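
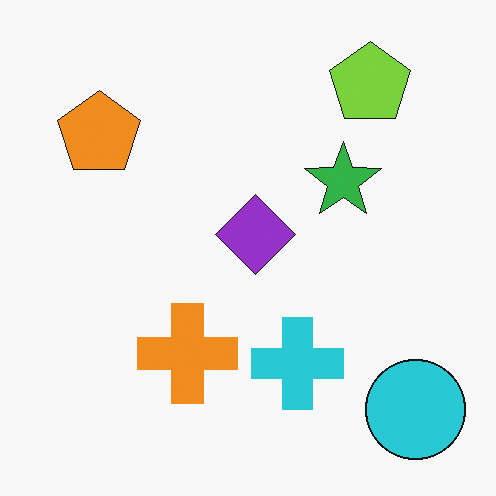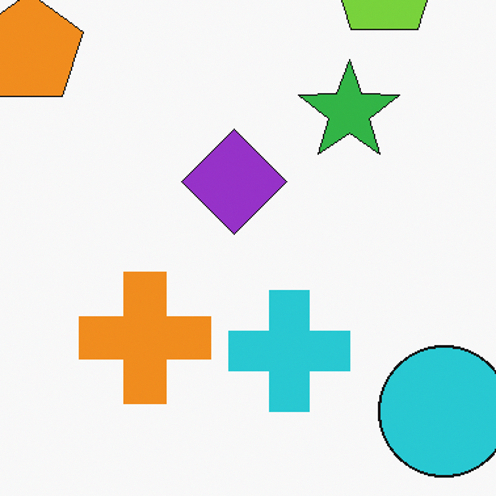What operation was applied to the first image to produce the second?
Cropped slightly and scaled back up.

The visible shapes are larger and the field of view is narrower; shapes near the original edges may be partly or wholly outside the frame — a crop-and-rescale.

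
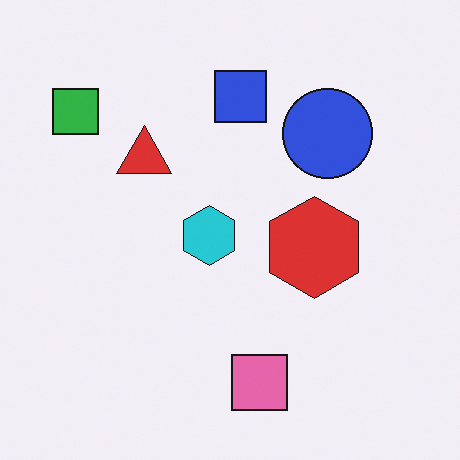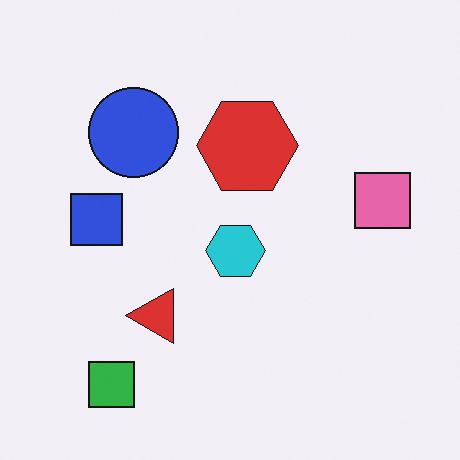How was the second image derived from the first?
This is the original image rotated 90° counter-clockwise.

The green square sits in the top-left of the first image and the bottom-left of the second — consistent with a whole-image 90° counter-clockwise rotation.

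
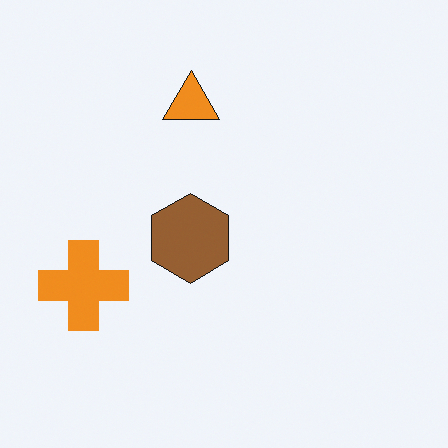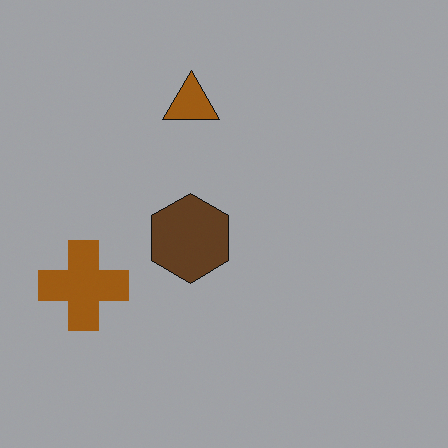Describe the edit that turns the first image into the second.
The second image is the first noticeably darkened.

Every pixel — background and shapes alike — is uniformly darkened.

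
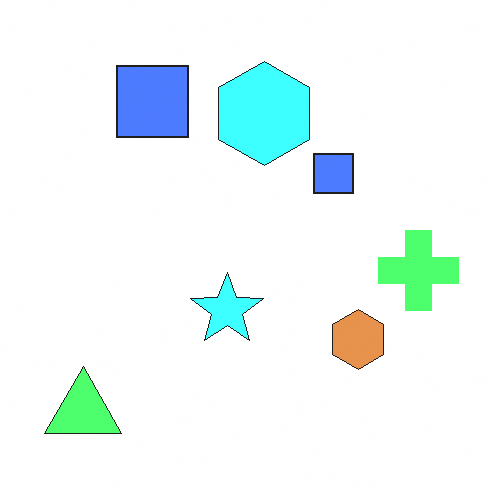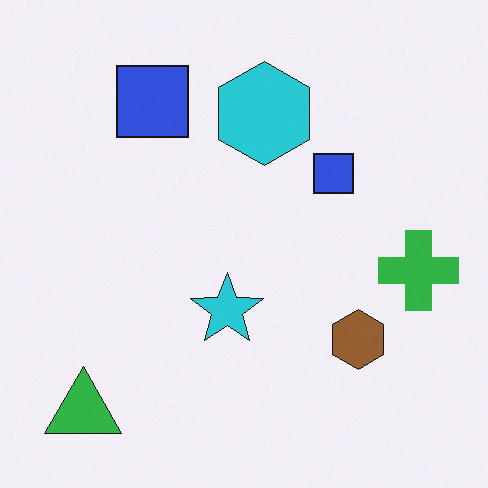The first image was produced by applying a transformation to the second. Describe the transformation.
Brightened a lot.

Every pixel — background and shapes alike — is uniformly brightened.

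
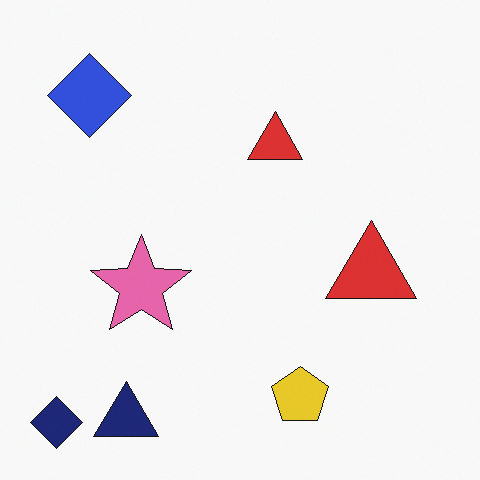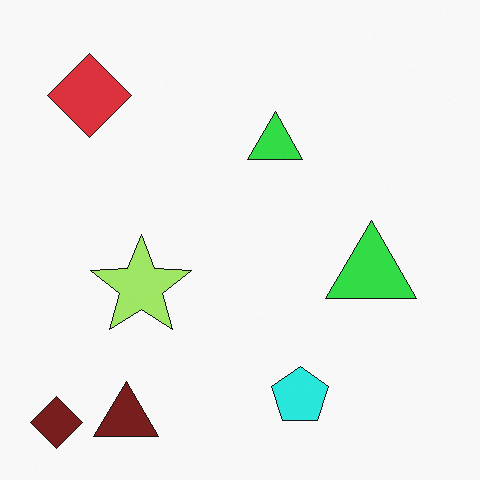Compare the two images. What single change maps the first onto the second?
The transformation is: hue-shifted by a moderate amount.

Every shape's color has rotated by the same amount around the hue wheel — a uniform hue shift.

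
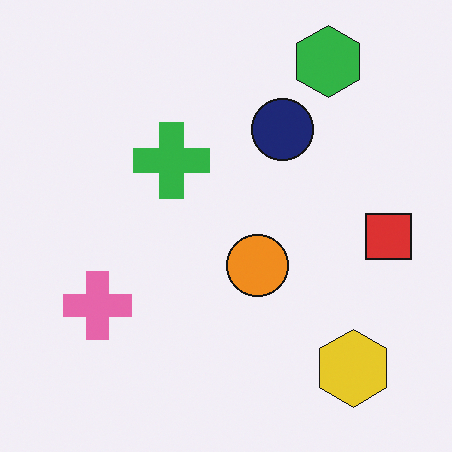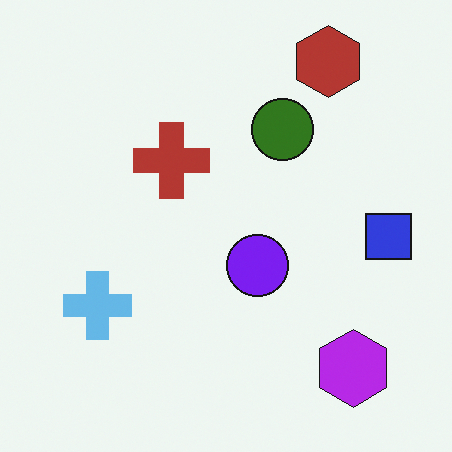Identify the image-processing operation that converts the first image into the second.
The image was hue-shifted by a large amount.

Every shape's color has rotated by the same amount around the hue wheel — a uniform hue shift.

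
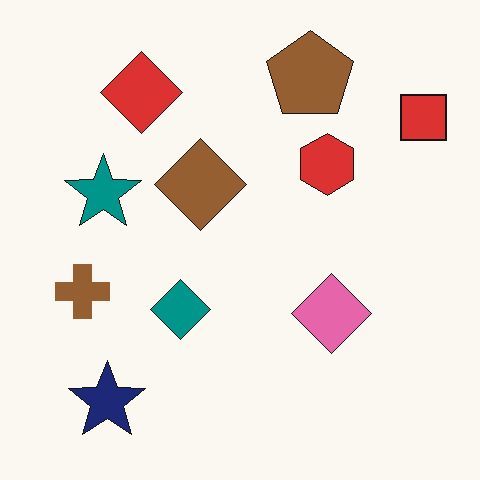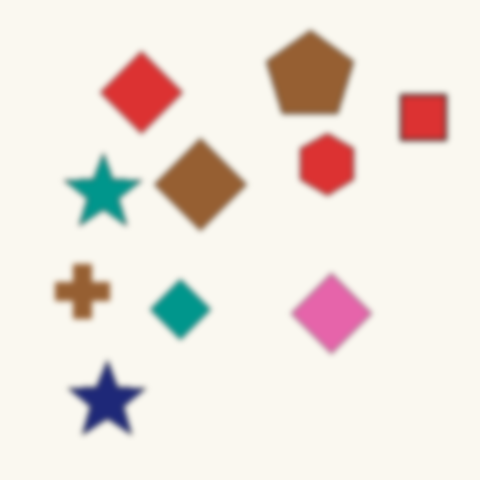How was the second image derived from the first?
It was moderately blurred.

Shape edges and outlines are uniformly softened across the whole image.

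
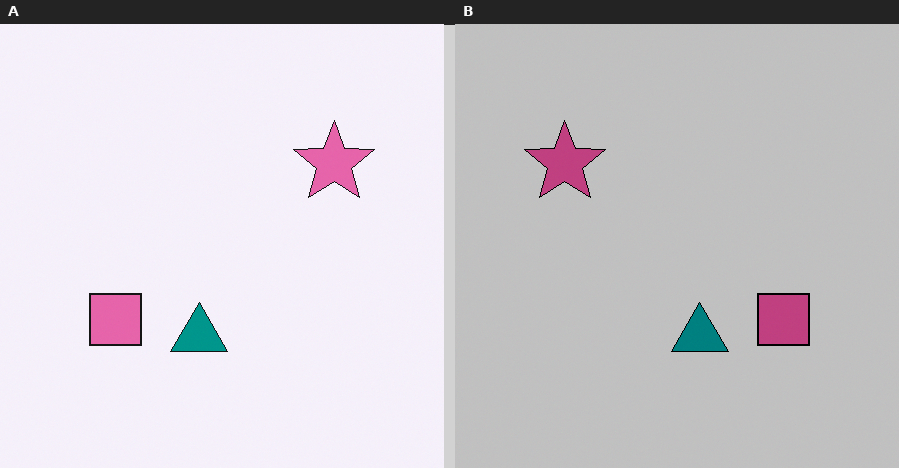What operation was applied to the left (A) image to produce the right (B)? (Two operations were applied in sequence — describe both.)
The right (B) image is the left (A) flipped horizontally (left ↔ right), then aggressively posterized.

The pink star is in the top-right of the left (A) image and the top-left of the right (B) — shapes on opposite sides of the vertical midline have swapped in a mirror flip. Each flat color has snapped to a coarser quantized level — most visibly, the near-white background has dropped to a flat grey.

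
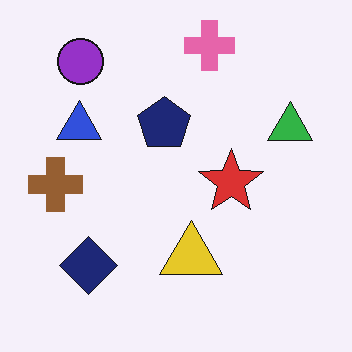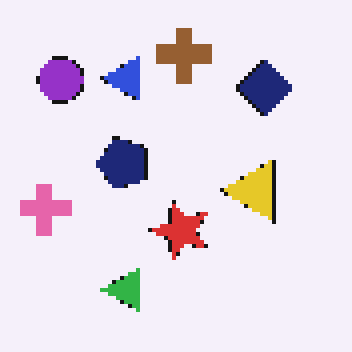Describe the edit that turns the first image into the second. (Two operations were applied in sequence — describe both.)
The transformation is: transposed (reflected across the top-left ↔ bottom-right diagonal), then lightly pixelated (a mild mosaic effect).

Shapes have swapped their row and column positions — what was in the top-right is now in the bottom-left — a diagonal reflection. Shapes are reduced to large square blocks; fine edges and outlines are lost — a downscale-then-upscale (mosaic) effect.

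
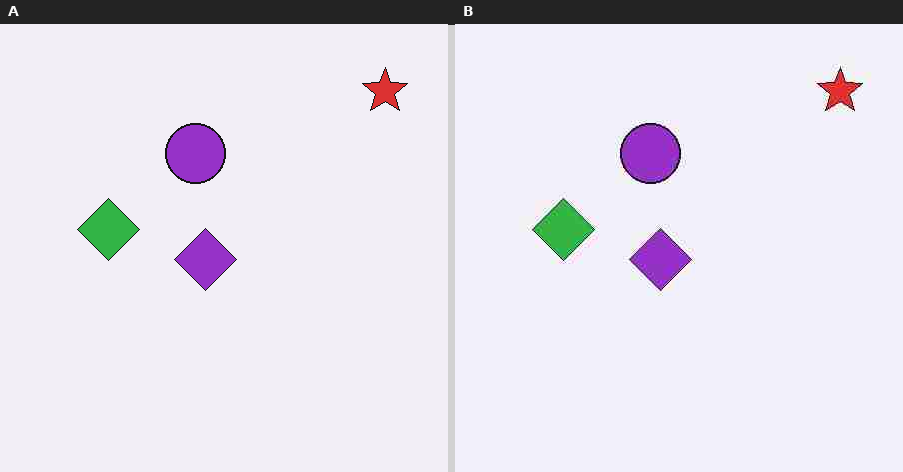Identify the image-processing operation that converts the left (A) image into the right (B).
It was degraded with heavy JPEG compression.

Blocky 8×8 compression artifacts appear around shape edges and the flat background shows ringing — characteristic JPEG degradation.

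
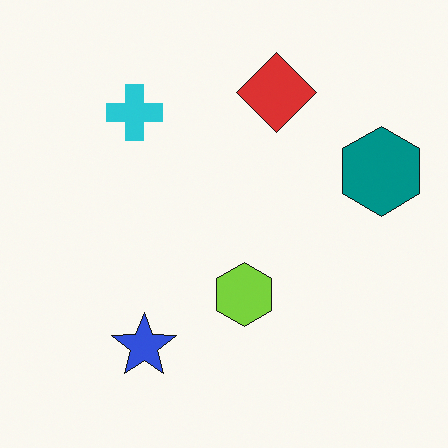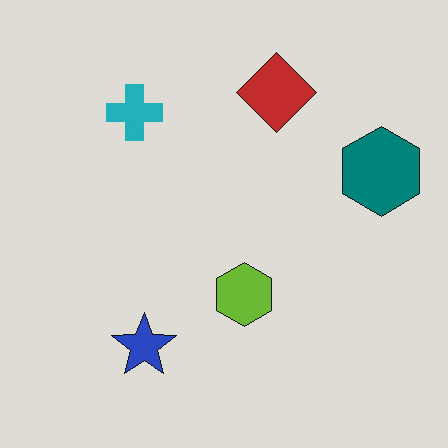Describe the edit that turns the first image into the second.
Darkened a little.

Every pixel — background and shapes alike — is uniformly darkened.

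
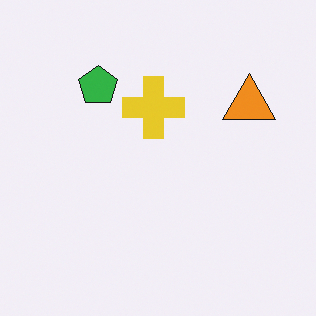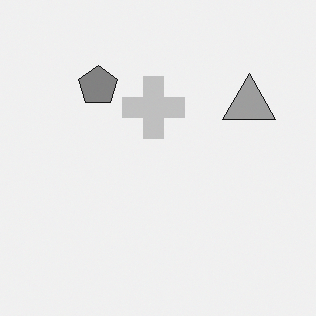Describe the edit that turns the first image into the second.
The transformation is: converted to grayscale.

All color is removed — every shape is now a shade of grey.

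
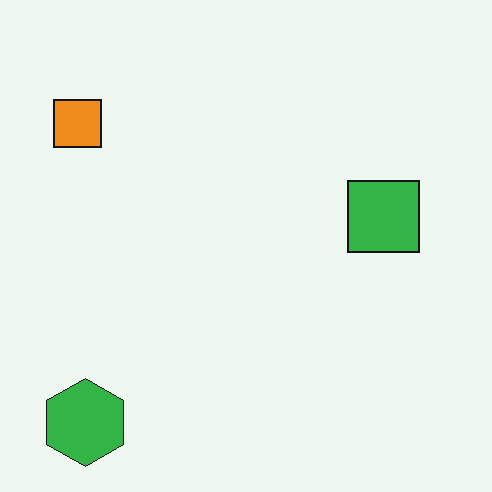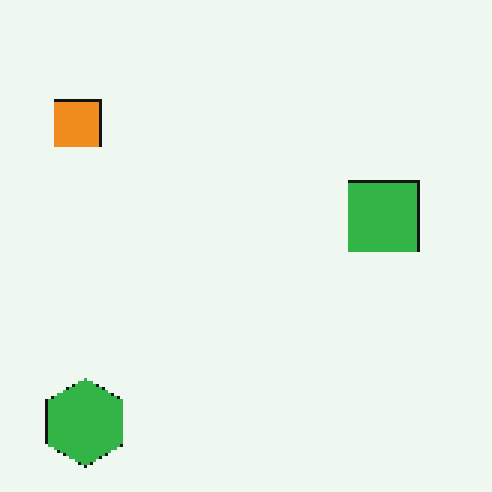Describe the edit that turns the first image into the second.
Lightly pixelated (a mild mosaic effect).

Shapes are reduced to large square blocks; fine edges and outlines are lost — a downscale-then-upscale (mosaic) effect.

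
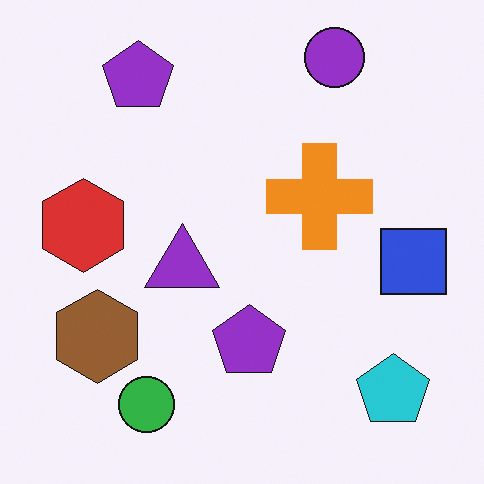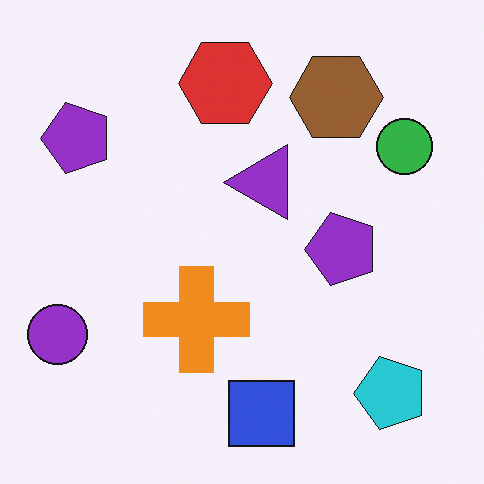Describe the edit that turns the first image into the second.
It was transposed (reflected across the top-left ↔ bottom-right diagonal).

Shapes have swapped their row and column positions — what was in the top-right is now in the bottom-left — a diagonal reflection.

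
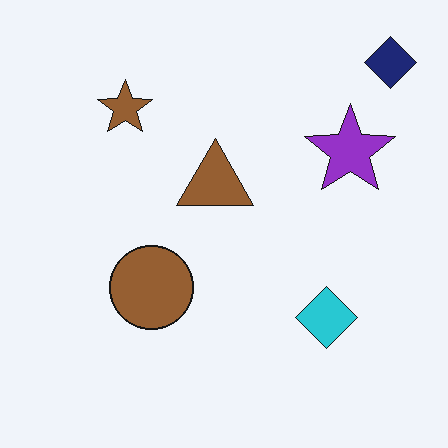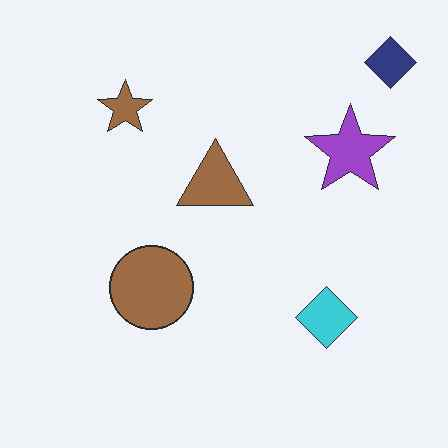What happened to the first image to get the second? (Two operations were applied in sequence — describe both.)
The transformation is: given slightly reduced contrast, then JPEG-compressed with visible artifacts.

Tones are pushed toward mid-grey across the whole image — a global contrast change. Blocky 8×8 compression artifacts appear around shape edges and the flat background shows ringing — characteristic JPEG degradation.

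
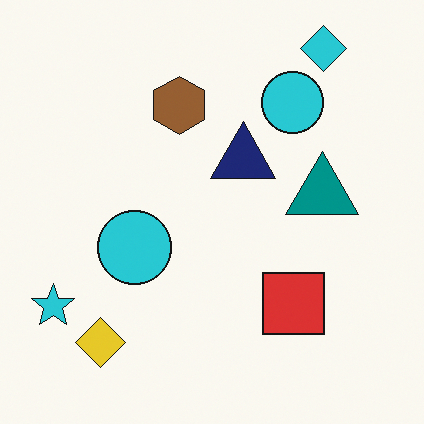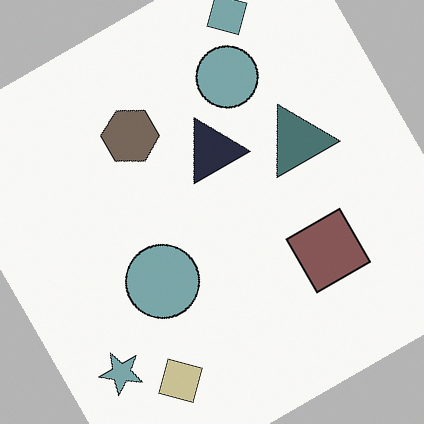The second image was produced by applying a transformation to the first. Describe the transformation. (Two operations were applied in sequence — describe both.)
Heavily desaturated, then rotated counter-clockwise by a moderate amount.

All colors are more muted and greyish — a global saturation change. Every shape is tilted by the same angle and the image corners show triangular fill wedges — a whole-image rotation by a non-right angle.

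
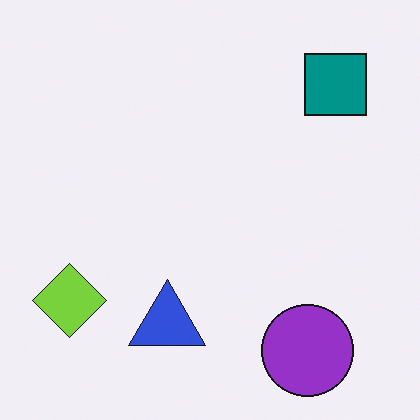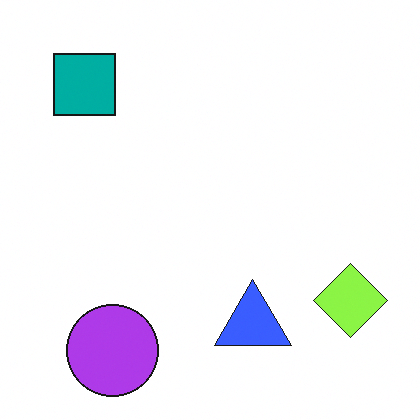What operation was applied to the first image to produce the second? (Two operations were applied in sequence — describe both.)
Brightened a little, then flipped horizontally (left ↔ right).

Every pixel — background and shapes alike — is uniformly brightened. The lime diamond is in the bottom-left of the first image and the bottom-right of the second — shapes on opposite sides of the vertical midline have swapped in a mirror flip.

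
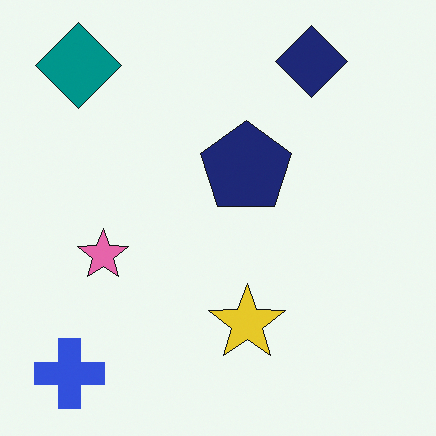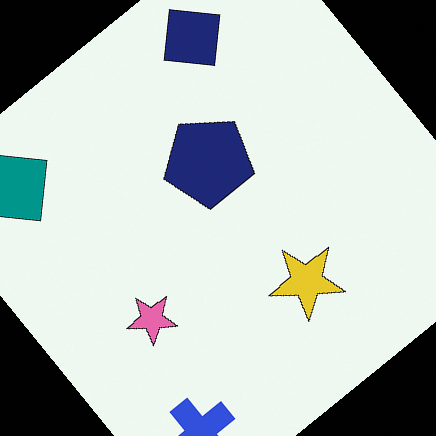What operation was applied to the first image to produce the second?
Rotated counter-clockwise by a large amount — several tens of degrees.

Every shape is tilted by the same angle and the image corners show triangular fill wedges — a whole-image rotation by a non-right angle.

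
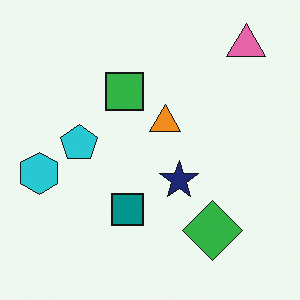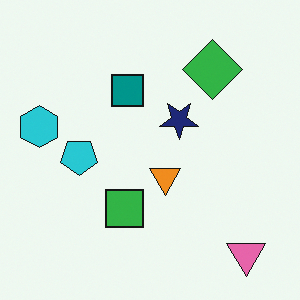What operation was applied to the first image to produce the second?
The transformation is: flipped vertically (top ↔ bottom).

The pink triangle is in the top-right of the first image and the bottom-right of the second — shapes on opposite sides of the horizontal midline have swapped in a mirror flip.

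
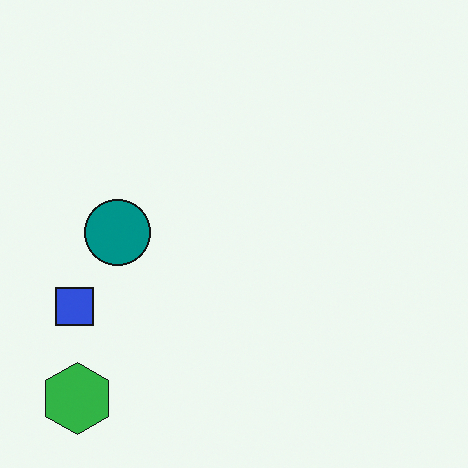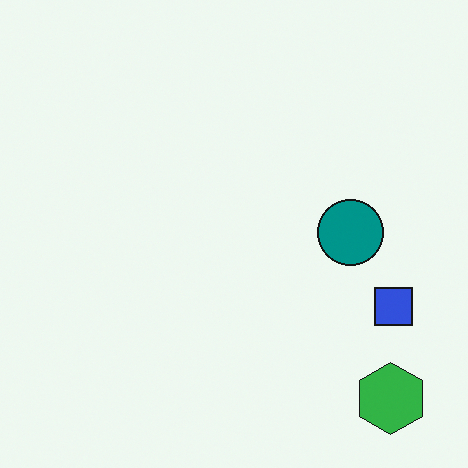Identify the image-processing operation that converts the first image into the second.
This is the original image flipped horizontally (left ↔ right).

The blue square is in the left of the first image and the right of the second — shapes on opposite sides of the vertical midline have swapped in a mirror flip.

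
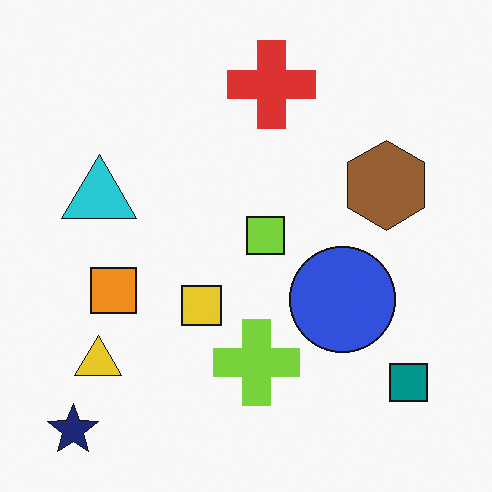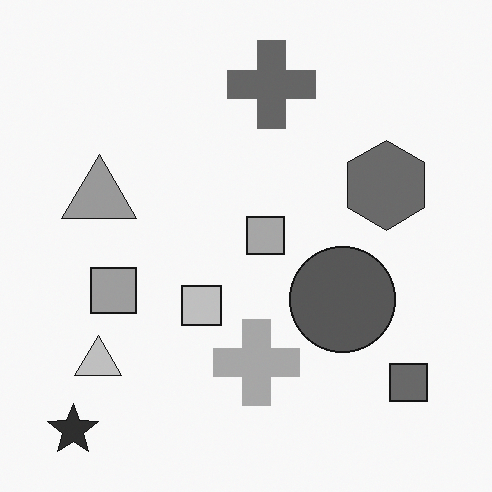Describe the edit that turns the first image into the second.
It was converted to grayscale.

All color is removed — every shape is now a shade of grey.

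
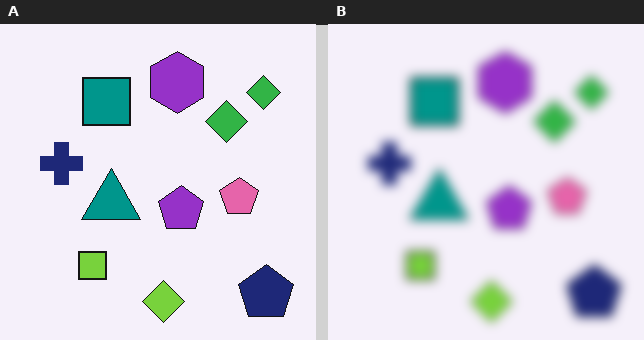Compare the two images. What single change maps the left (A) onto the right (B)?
The image was strongly gaussian-blurred.

Shape edges and outlines are uniformly softened across the whole image.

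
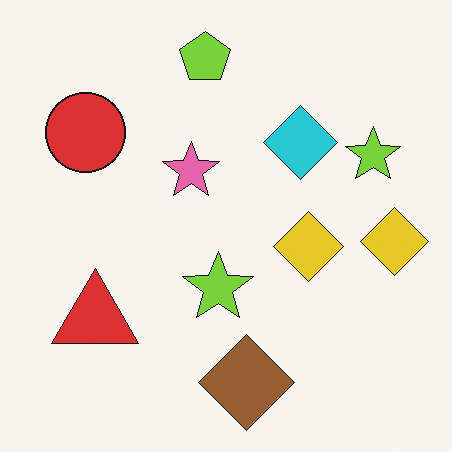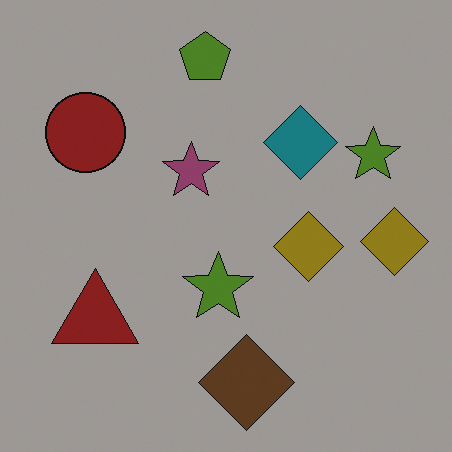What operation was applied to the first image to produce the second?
This is the original image substantially darkened.

Every pixel — background and shapes alike — is uniformly darkened.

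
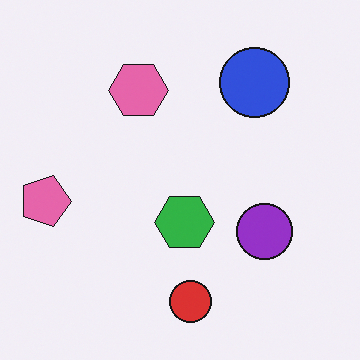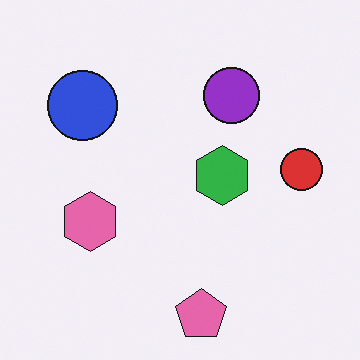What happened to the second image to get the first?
The first image is the second rotated 90° clockwise.

The pink pentagon sits in the bottom of the second image and the left of the first — consistent with a whole-image 90° clockwise rotation.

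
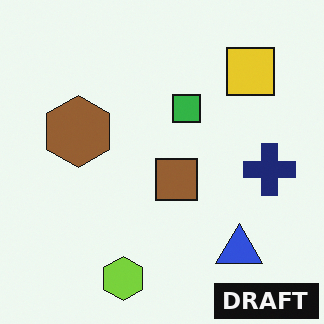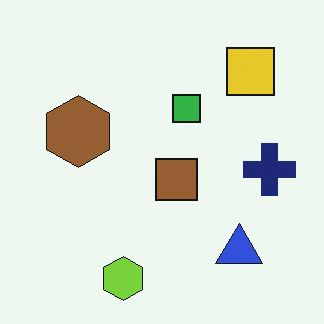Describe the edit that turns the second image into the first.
The first image is the second watermarked with the text "DRAFT" in the lower-right corner.

A dark label reading "DRAFT" appears in the lower-right corner.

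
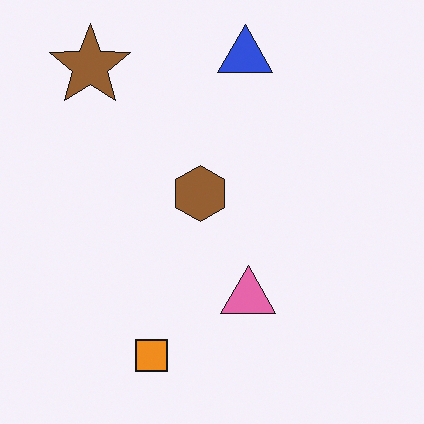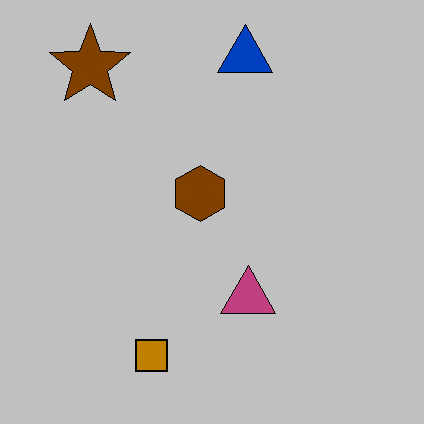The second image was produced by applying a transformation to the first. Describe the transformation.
The second image is the first aggressively posterized.

Each flat color has snapped to a coarser quantized level — most visibly, the near-white background has dropped to a flat grey.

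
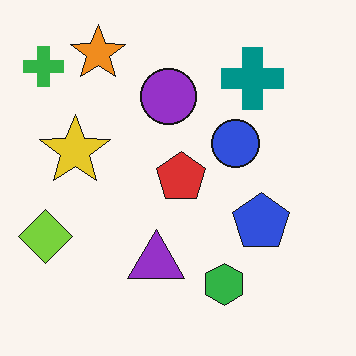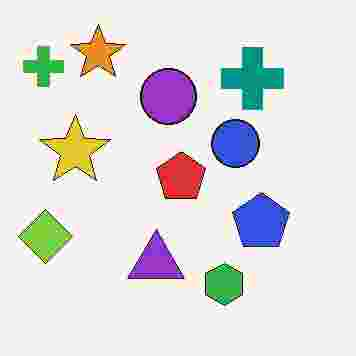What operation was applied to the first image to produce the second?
The second image is the first heavily JPEG-compressed with obvious blocking artifacts.

Blocky 8×8 compression artifacts appear around shape edges and the flat background shows ringing — characteristic JPEG degradation.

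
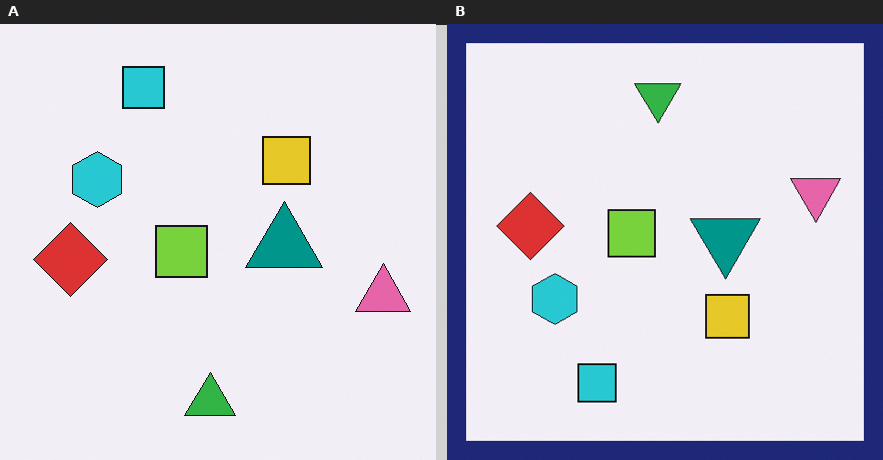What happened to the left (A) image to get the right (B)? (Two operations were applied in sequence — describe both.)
The right (B) image is the left (A) flipped vertically (top ↔ bottom), then framed with a navy border.

The green triangle is in the bottom of the left (A) image and the top of the right (B) — shapes on opposite sides of the horizontal midline have swapped in a mirror flip. A solid navy frame runs around the edge of the right (B) image, with the content slightly shrunk inside it.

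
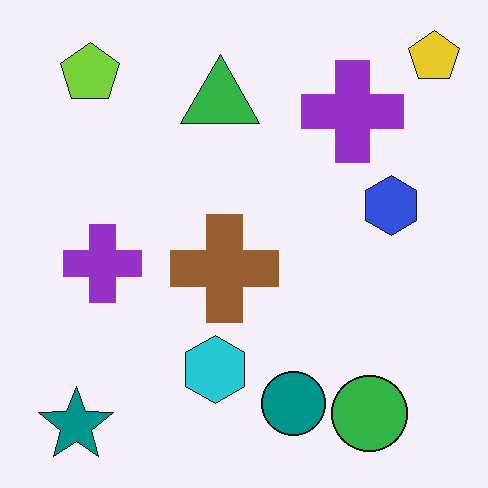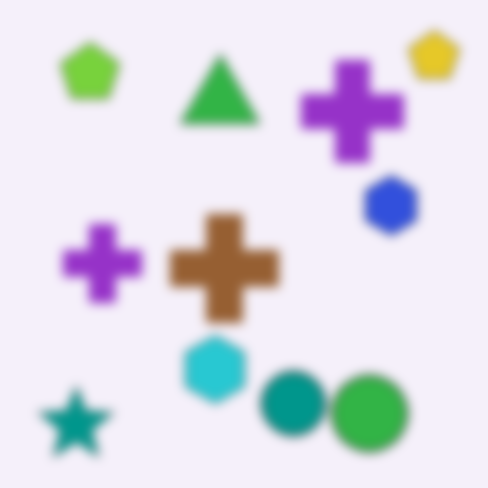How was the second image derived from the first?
It was strongly gaussian-blurred.

Shape edges and outlines are uniformly softened across the whole image.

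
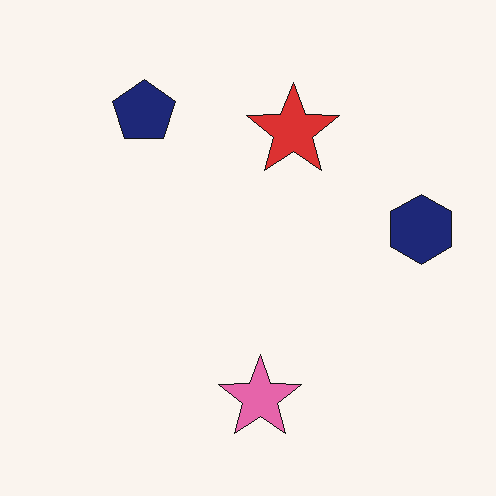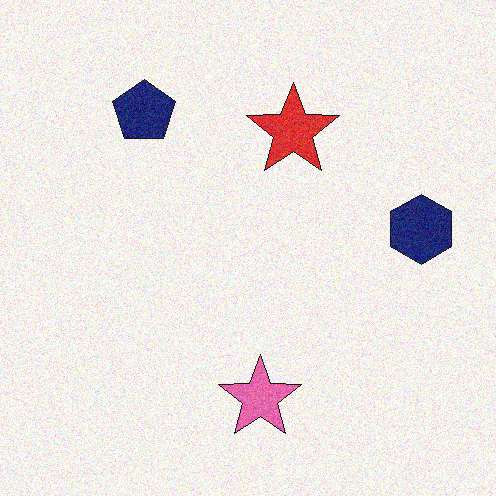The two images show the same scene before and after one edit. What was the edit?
The second image is the first degraded with moderate additive noise.

Random speckle covers the whole image, including the flat background.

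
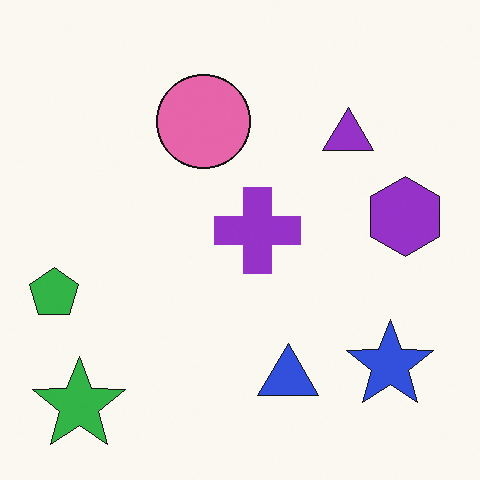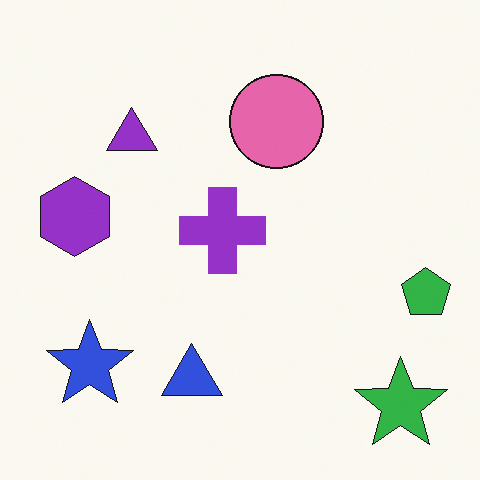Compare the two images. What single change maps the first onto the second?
The second image is the first flipped horizontally (left ↔ right).

The green pentagon is in the left of the first image and the right of the second — shapes on opposite sides of the vertical midline have swapped in a mirror flip.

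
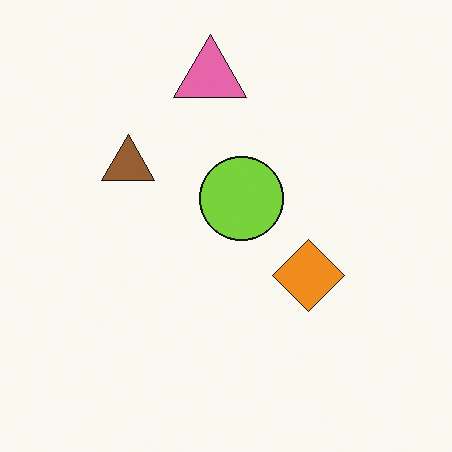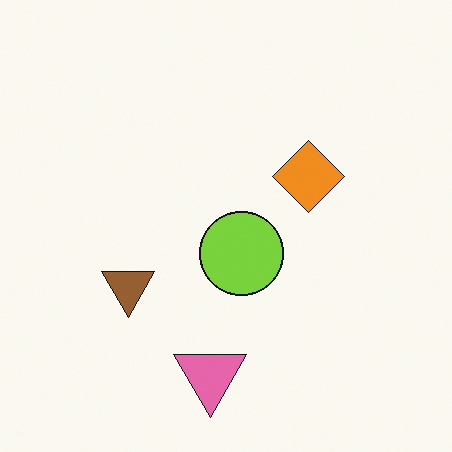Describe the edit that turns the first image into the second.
It was flipped vertically (top ↔ bottom).

The pink triangle is in the top of the first image and the bottom of the second — shapes on opposite sides of the horizontal midline have swapped in a mirror flip.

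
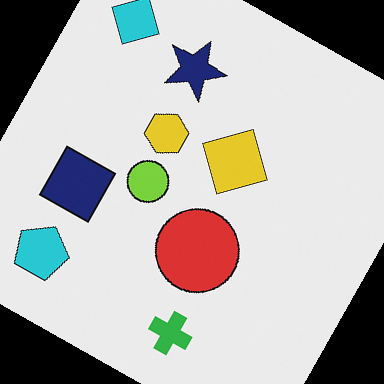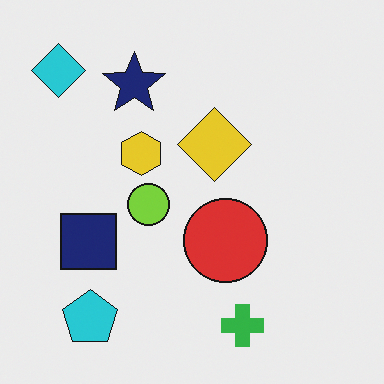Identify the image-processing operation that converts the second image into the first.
This is the original image rotated clockwise by a moderate amount.

Every shape is tilted by the same angle and the image corners show triangular fill wedges — a whole-image rotation by a non-right angle.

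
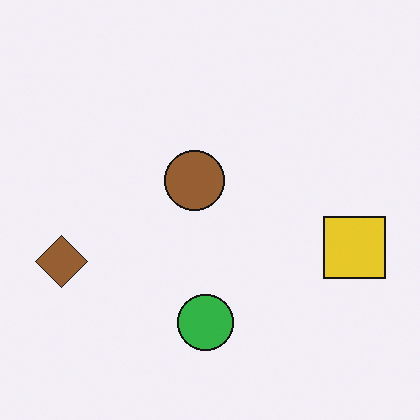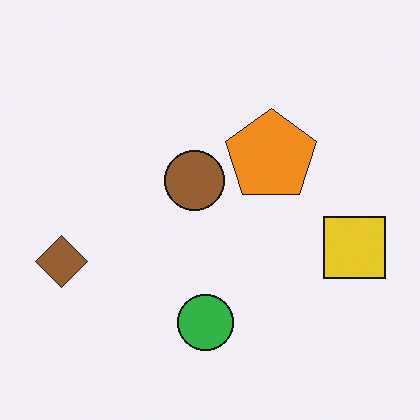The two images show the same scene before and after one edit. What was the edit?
The image was overlaid with an additional orange pentagon.

An orange pentagon appears in the second image that is absent from the first.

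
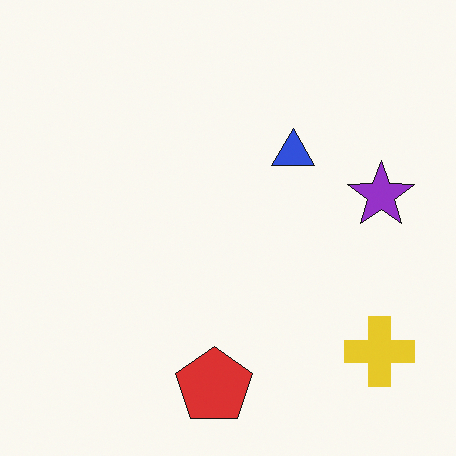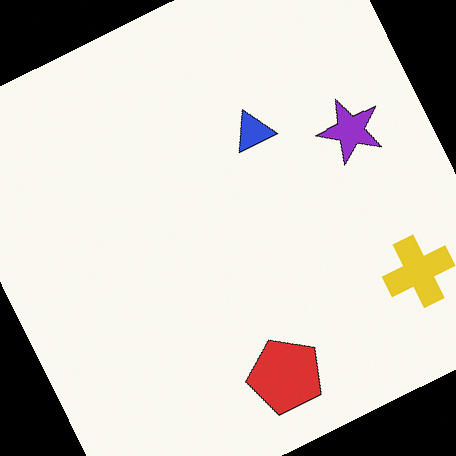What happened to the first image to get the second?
The image was rotated counter-clockwise by a moderate amount.

Every shape is tilted by the same angle and the image corners show triangular fill wedges — a whole-image rotation by a non-right angle.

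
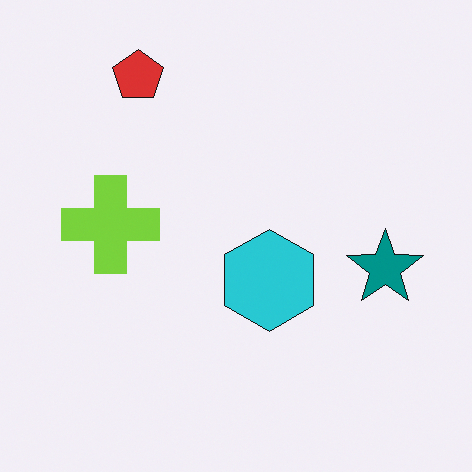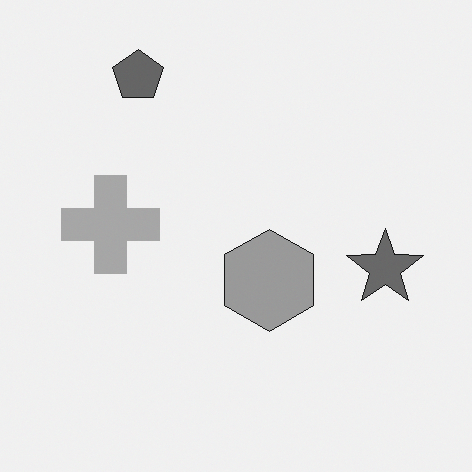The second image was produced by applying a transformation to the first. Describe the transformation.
The image was converted to grayscale.

All color is removed — every shape is now a shade of grey.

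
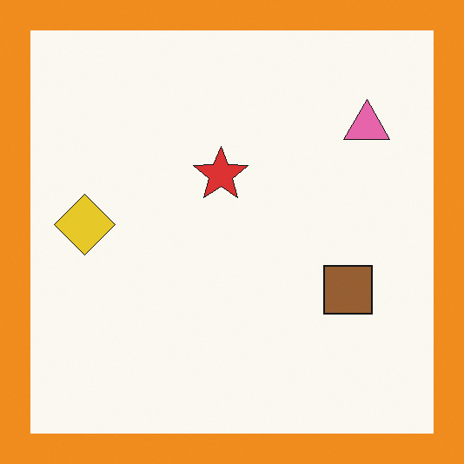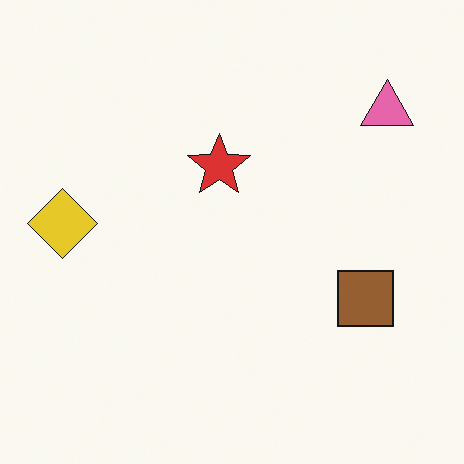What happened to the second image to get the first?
The image was framed with a orange border.

A solid orange frame runs around the edge of the first image, with the content slightly shrunk inside it.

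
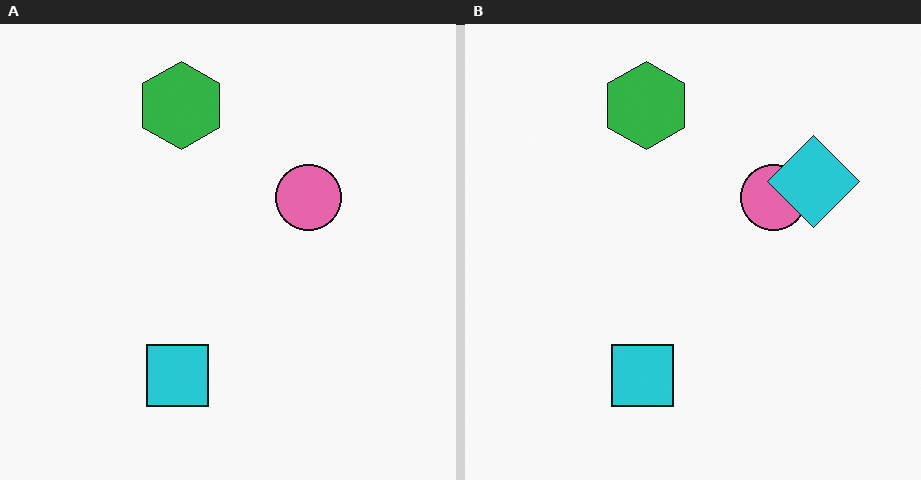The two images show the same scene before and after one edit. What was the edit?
The transformation is: overlaid with an additional cyan diamond.

A cyan diamond appears in the right (B) image that is absent from the left (A).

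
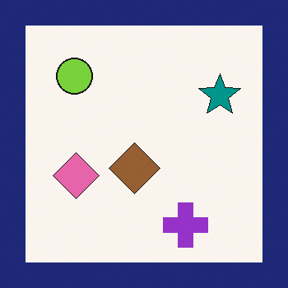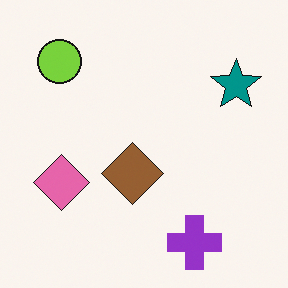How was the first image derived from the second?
Framed with a navy border.

A solid navy frame runs around the edge of the first image, with the content slightly shrunk inside it.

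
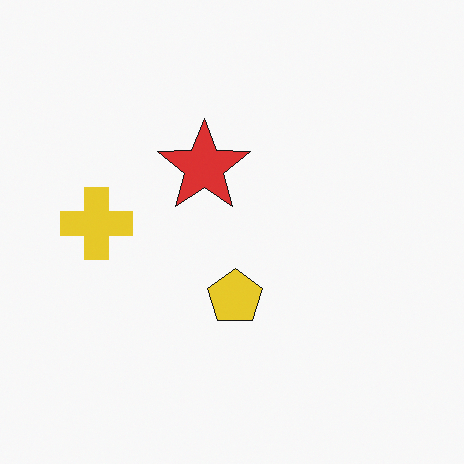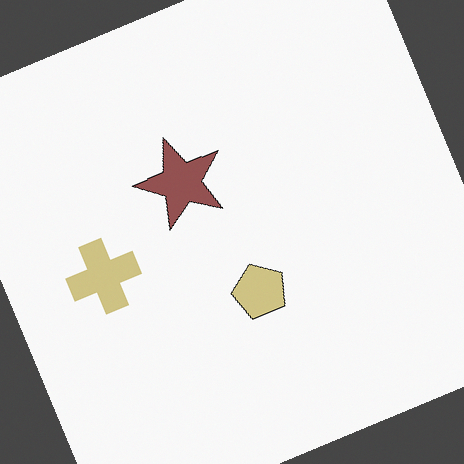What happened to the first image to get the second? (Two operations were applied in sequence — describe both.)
The second image is the first rotated counter-clockwise by a moderate amount, then heavily desaturated.

Every shape is tilted by the same angle and the image corners show triangular fill wedges — a whole-image rotation by a non-right angle. All colors are more muted and greyish — a global saturation change.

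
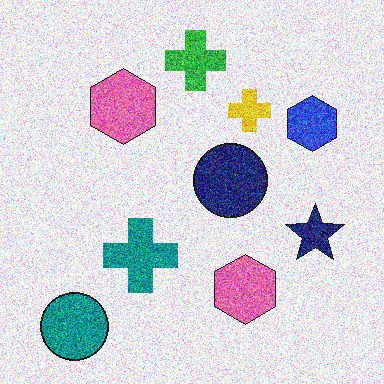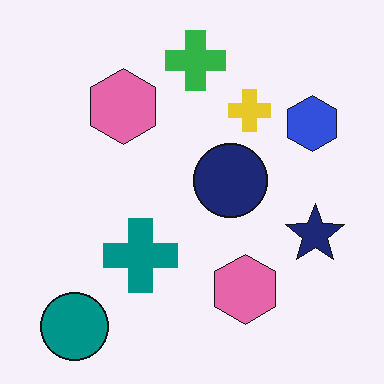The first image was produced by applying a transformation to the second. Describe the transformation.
The transformation is: degraded with heavy additive noise.

Random speckle covers the whole image, including the flat background.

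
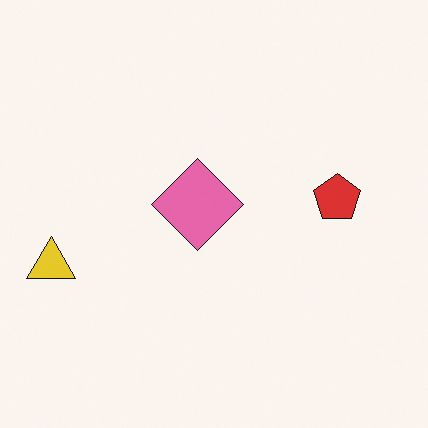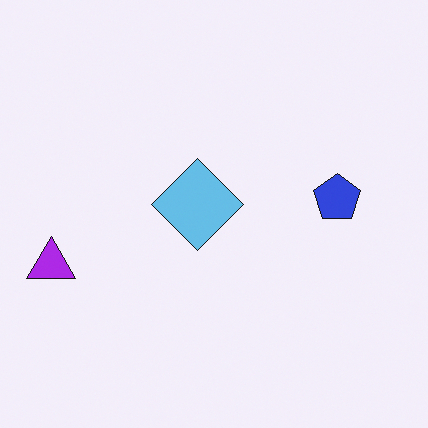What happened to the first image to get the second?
The image was hue-shifted by a large amount.

Every shape's color has rotated by the same amount around the hue wheel — a uniform hue shift.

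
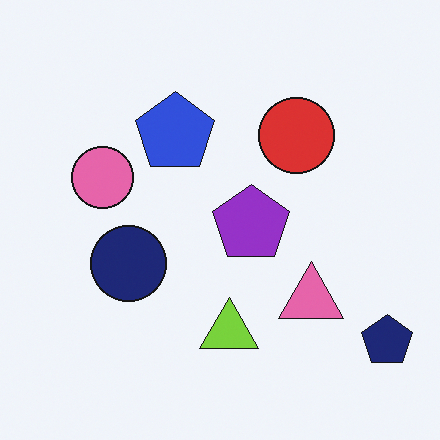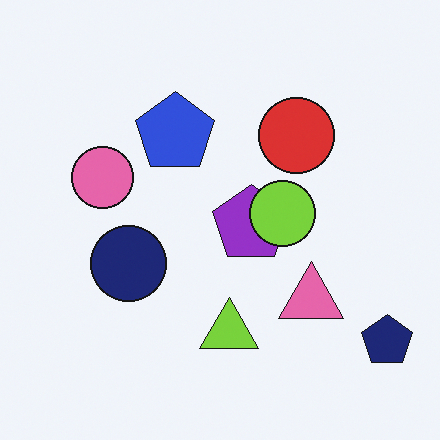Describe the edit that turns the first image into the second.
The image was overlaid with an additional lime circle.

A lime circle appears in the second image that is absent from the first.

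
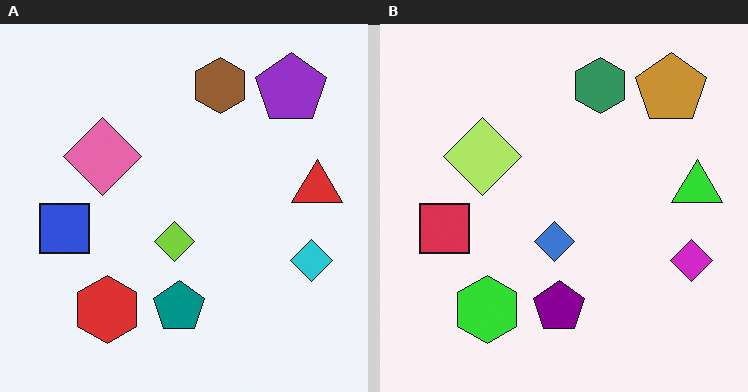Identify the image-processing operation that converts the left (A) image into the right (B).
Hue-shifted through roughly a third of the color wheel.

Every shape's color has rotated by the same amount around the hue wheel — a uniform hue shift.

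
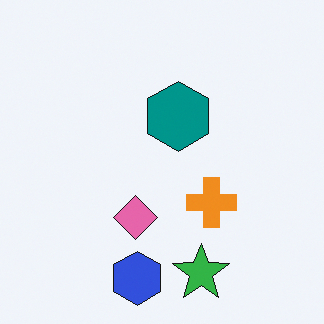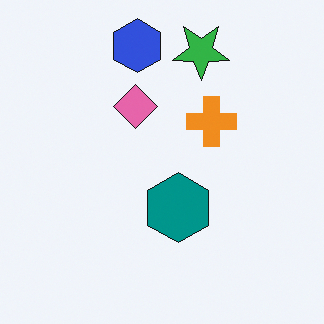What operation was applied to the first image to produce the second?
Flipped vertically (top ↔ bottom).

The blue hexagon is in the bottom of the first image and the top of the second — shapes on opposite sides of the horizontal midline have swapped in a mirror flip.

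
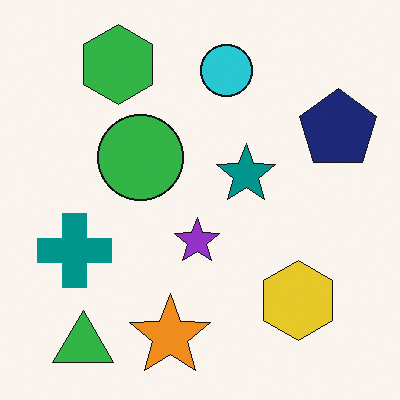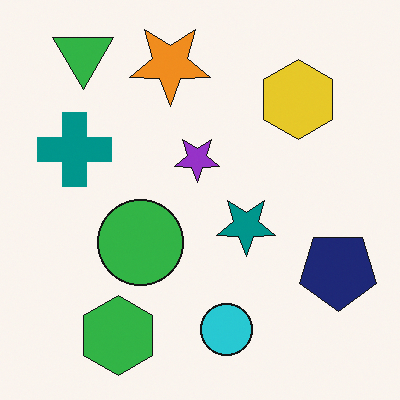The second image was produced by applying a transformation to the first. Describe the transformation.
The image was flipped vertically (top ↔ bottom).

The green triangle is in the bottom-left of the first image and the top-left of the second — shapes on opposite sides of the horizontal midline have swapped in a mirror flip.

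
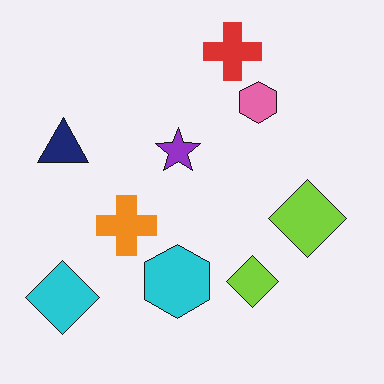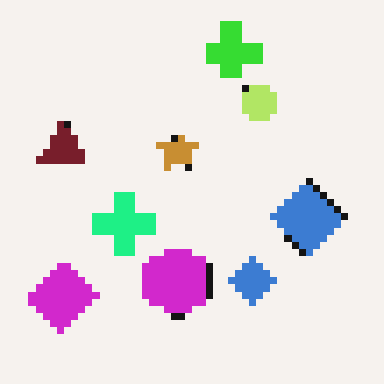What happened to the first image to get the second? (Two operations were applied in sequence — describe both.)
Moderately pixelated, then hue-shifted noticeably.

Shapes are reduced to large square blocks; fine edges and outlines are lost — a downscale-then-upscale (mosaic) effect. Every shape's color has rotated by the same amount around the hue wheel — a uniform hue shift.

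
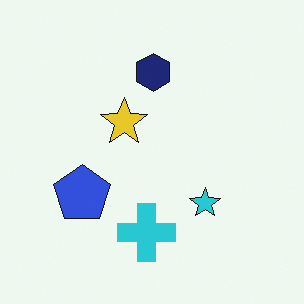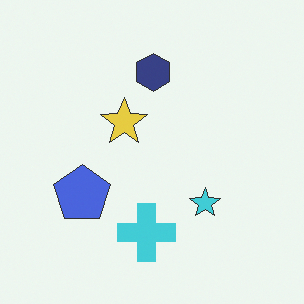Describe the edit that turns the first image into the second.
The image was given slightly reduced contrast.

Tones are pushed toward mid-grey across the whole image — a global contrast change.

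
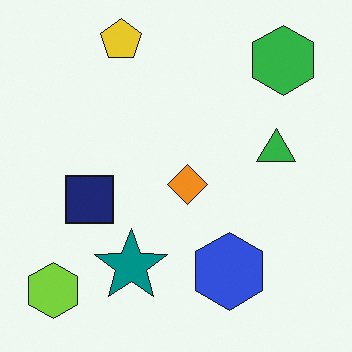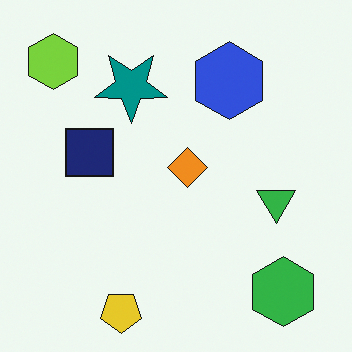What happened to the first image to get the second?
The image was flipped vertically (top ↔ bottom).

The yellow pentagon is in the top of the first image and the bottom of the second — shapes on opposite sides of the horizontal midline have swapped in a mirror flip.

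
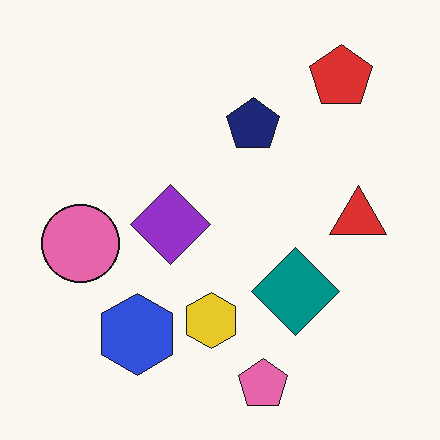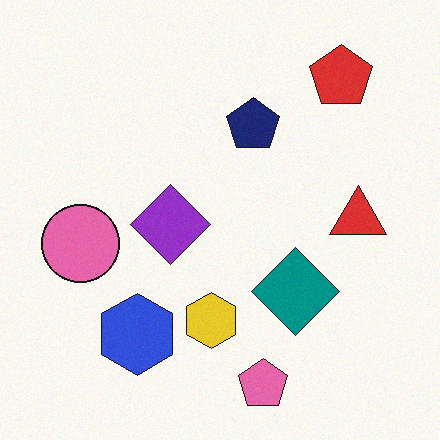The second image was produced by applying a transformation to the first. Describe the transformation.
This is the original image degraded with light additive noise.

Random speckle covers the whole image, including the flat background.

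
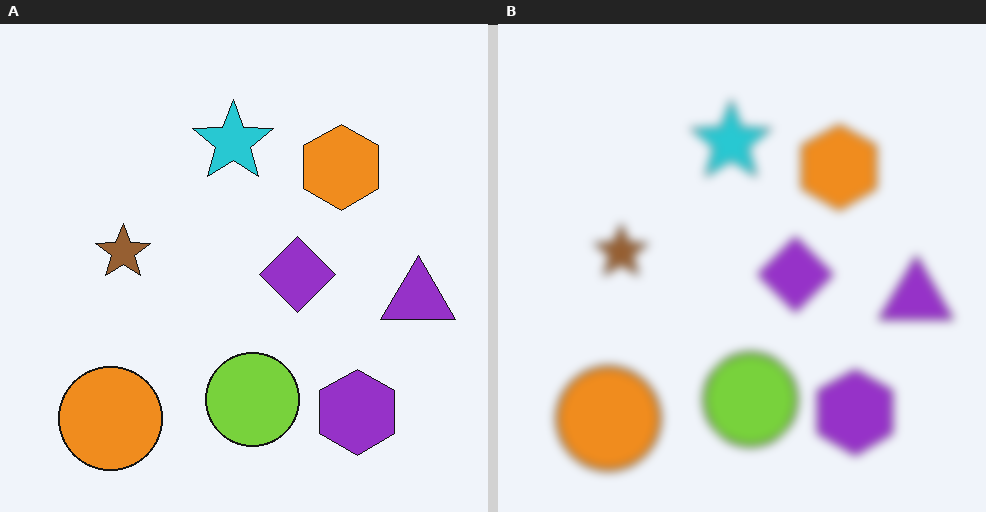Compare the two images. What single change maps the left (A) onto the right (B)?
Heavily blurred.

Shape edges and outlines are uniformly softened across the whole image.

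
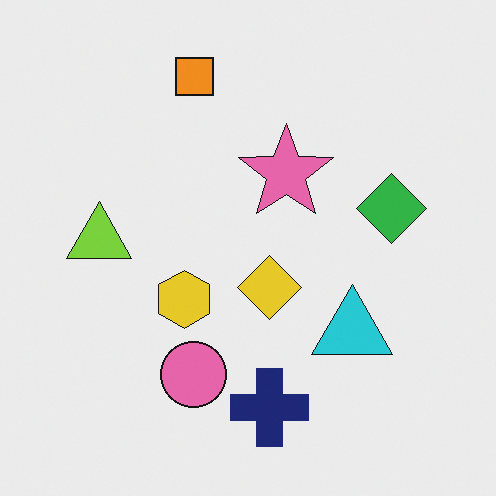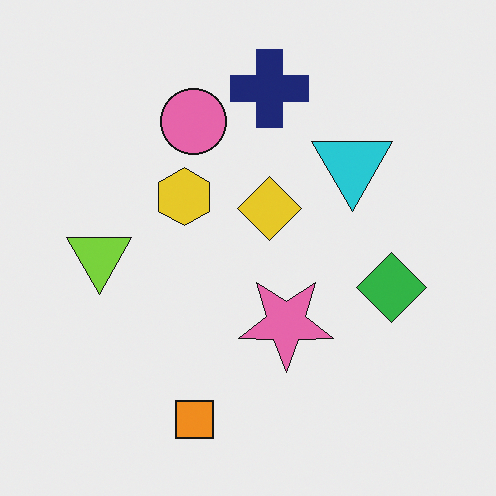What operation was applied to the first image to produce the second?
The second image is the first flipped vertically (top ↔ bottom).

The orange square is in the top of the first image and the bottom of the second — shapes on opposite sides of the horizontal midline have swapped in a mirror flip.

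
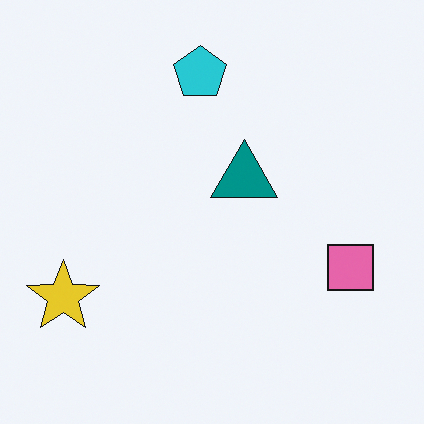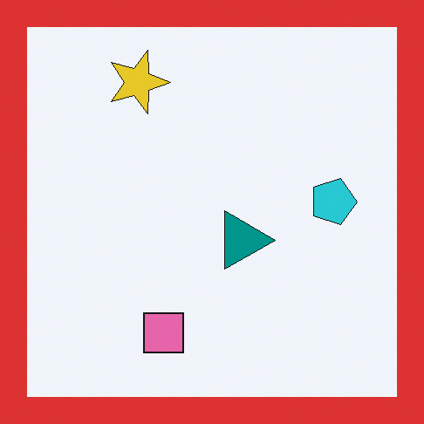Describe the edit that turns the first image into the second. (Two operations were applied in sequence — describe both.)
The transformation is: rotated 90° clockwise, then framed with a red border.

The yellow star sits in the bottom-left of the first image and the top-left of the second — consistent with a whole-image 90° clockwise rotation. A solid red frame runs around the edge of the second image, with the content slightly shrunk inside it.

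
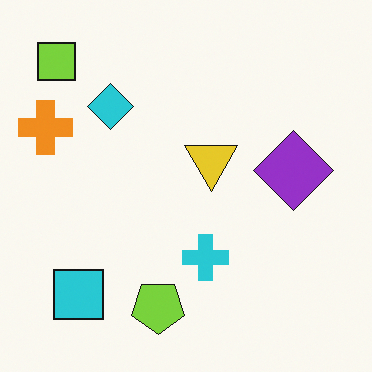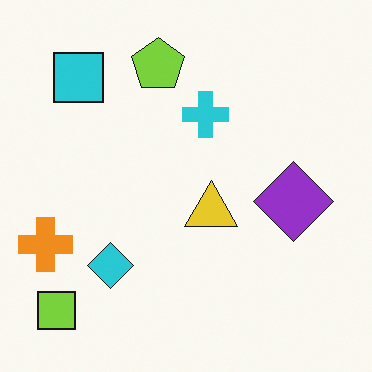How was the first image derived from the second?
The image was flipped vertically (top ↔ bottom).

The lime square is in the bottom-left of the second image and the top-left of the first — shapes on opposite sides of the horizontal midline have swapped in a mirror flip.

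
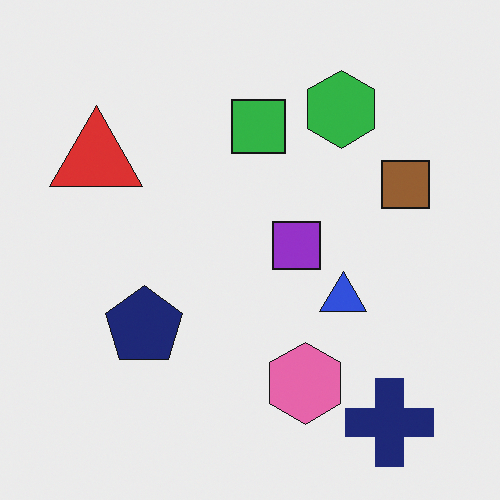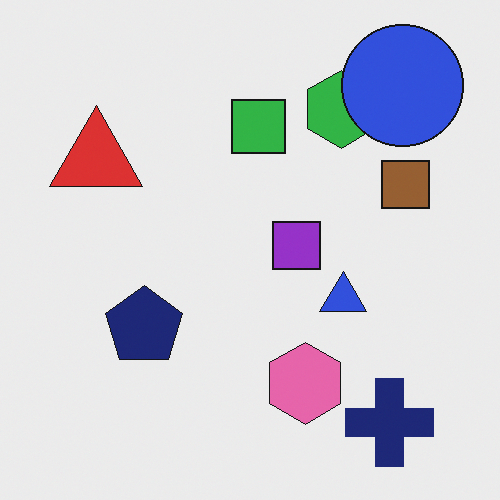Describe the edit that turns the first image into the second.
It was overlaid with an additional blue circle.

A blue circle appears in the second image that is absent from the first.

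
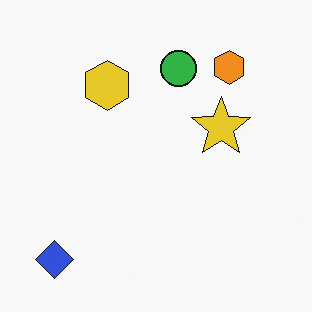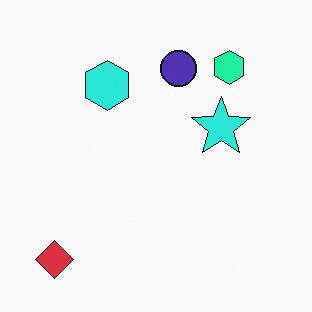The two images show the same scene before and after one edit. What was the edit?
Hue-shifted by a moderate amount.

Every shape's color has rotated by the same amount around the hue wheel — a uniform hue shift.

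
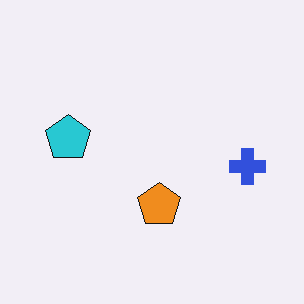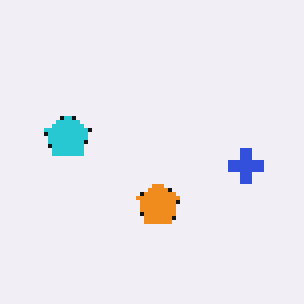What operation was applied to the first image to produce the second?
The transformation is: lightly pixelated (a mild mosaic effect).

Shapes are reduced to large square blocks; fine edges and outlines are lost — a downscale-then-upscale (mosaic) effect.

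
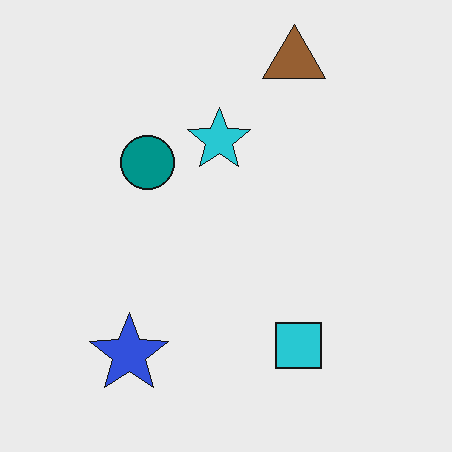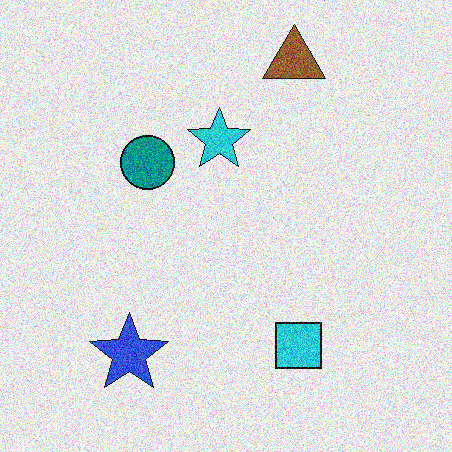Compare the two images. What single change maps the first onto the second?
The second image is the first degraded with heavy additive noise.

Random speckle covers the whole image, including the flat background.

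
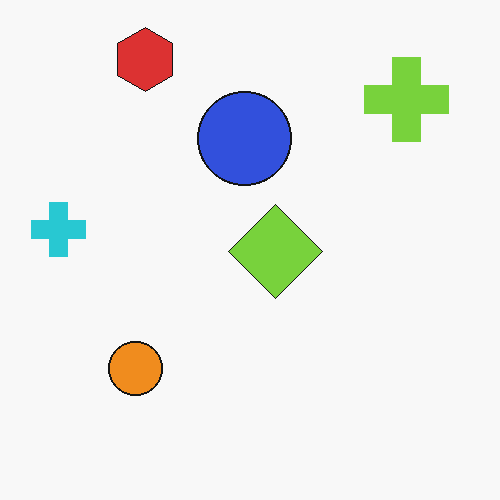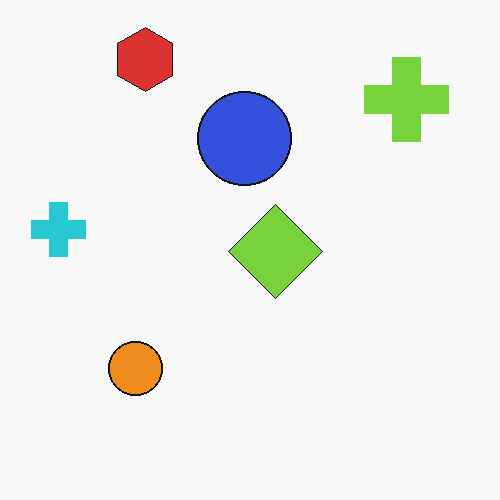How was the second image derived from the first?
The transformation is: JPEG-compressed with visible artifacts.

Blocky 8×8 compression artifacts appear around shape edges and the flat background shows ringing — characteristic JPEG degradation.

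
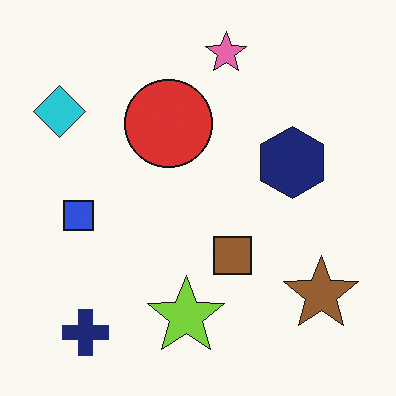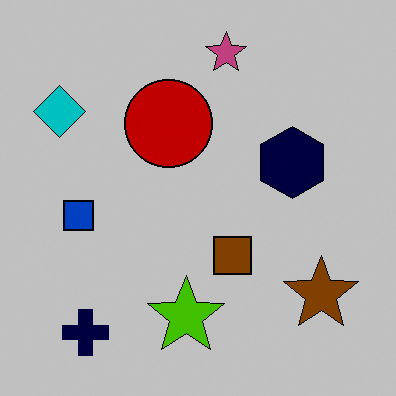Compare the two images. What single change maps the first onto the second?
The transformation is: aggressively posterized.

Each flat color has snapped to a coarser quantized level — most visibly, the near-white background has dropped to a flat grey.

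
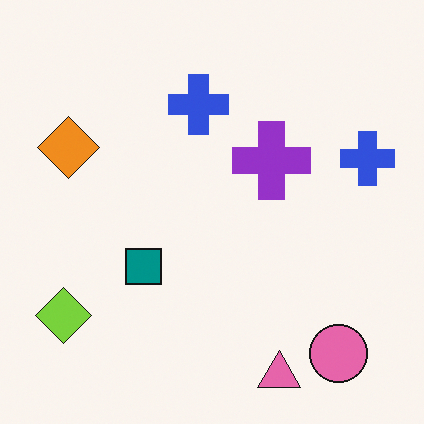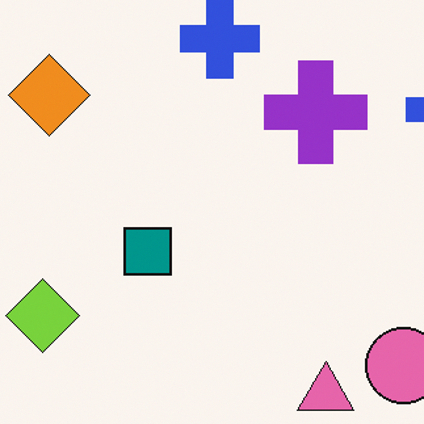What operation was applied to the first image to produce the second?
The second image is the first cropped slightly and scaled back up.

The visible shapes are larger and the field of view is narrower; shapes near the original edges may be partly or wholly outside the frame — a crop-and-rescale.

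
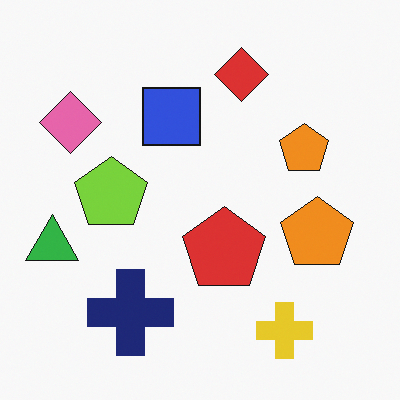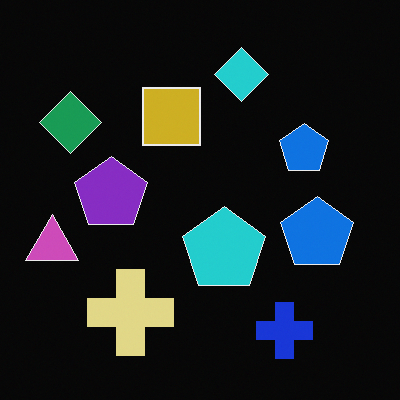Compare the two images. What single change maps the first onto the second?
It was color-inverted (negative).

The light background has become dark and every shape's color is its complement — a photographic negative.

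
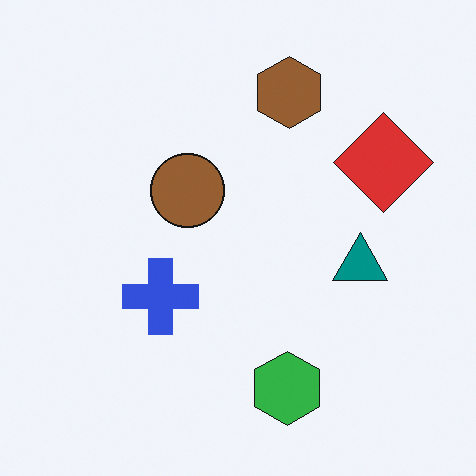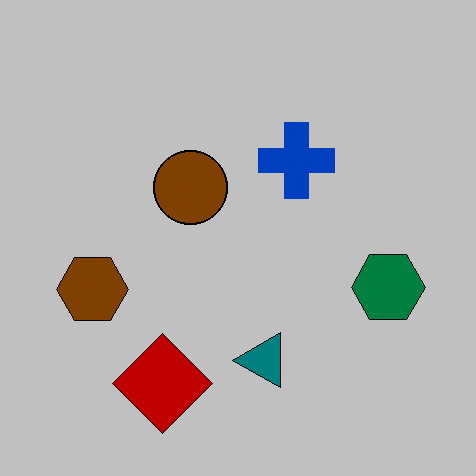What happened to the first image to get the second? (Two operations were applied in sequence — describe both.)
The image was transposed (reflected across the top-left ↔ bottom-right diagonal), then aggressively posterized.

Shapes have swapped their row and column positions — what was in the top-right is now in the bottom-left — a diagonal reflection. Each flat color has snapped to a coarser quantized level — most visibly, the near-white background has dropped to a flat grey.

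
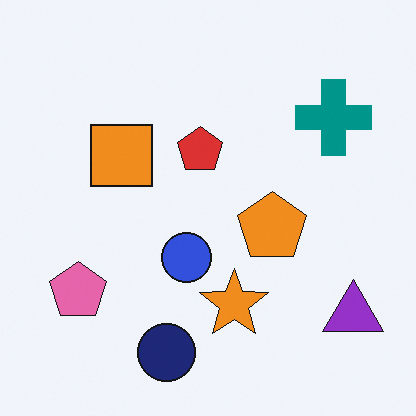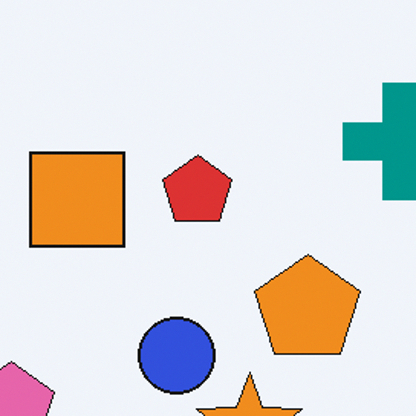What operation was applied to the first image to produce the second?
The second image is the first cropped to a modestly smaller region and rescaled.

The visible shapes are larger and the field of view is narrower; shapes near the original edges may be partly or wholly outside the frame — a crop-and-rescale.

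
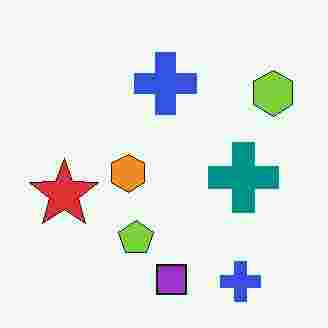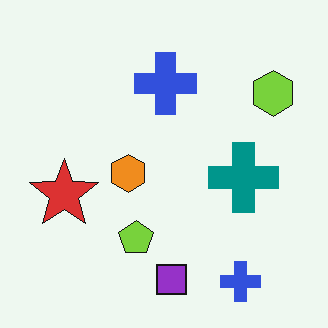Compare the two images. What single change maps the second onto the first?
It was degraded with heavy JPEG compression.

Blocky 8×8 compression artifacts appear around shape edges and the flat background shows ringing — characteristic JPEG degradation.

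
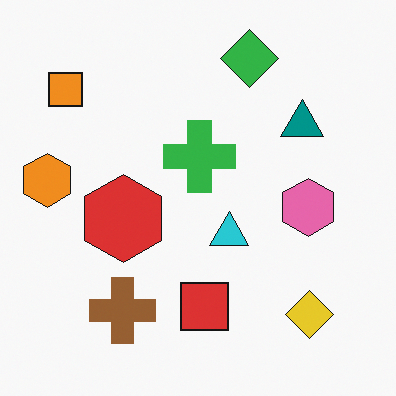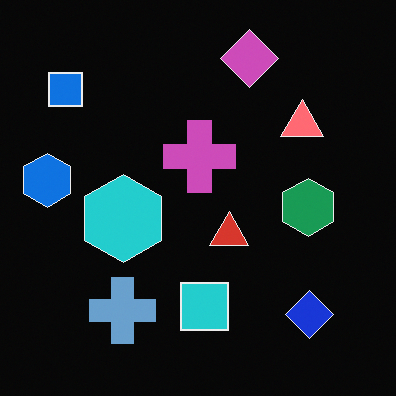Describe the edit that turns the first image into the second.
The image was color-inverted (negative).

The light background has become dark and every shape's color is its complement — a photographic negative.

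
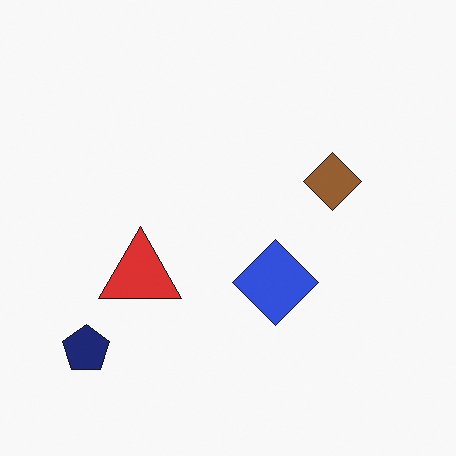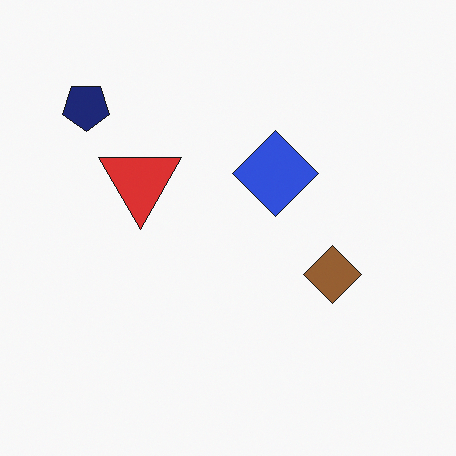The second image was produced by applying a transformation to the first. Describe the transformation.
The transformation is: flipped vertically (top ↔ bottom).

The navy pentagon is in the bottom-left of the first image and the top-left of the second — shapes on opposite sides of the horizontal midline have swapped in a mirror flip.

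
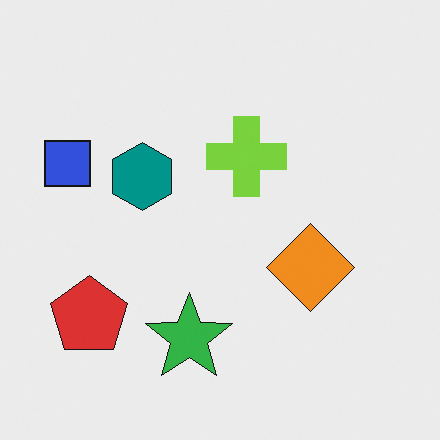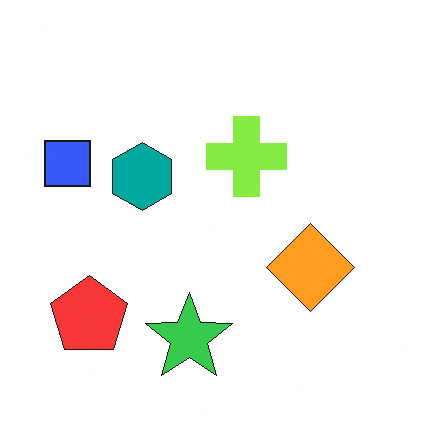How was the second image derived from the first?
The second image is the first slightly brightened.

Every pixel — background and shapes alike — is uniformly brightened.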